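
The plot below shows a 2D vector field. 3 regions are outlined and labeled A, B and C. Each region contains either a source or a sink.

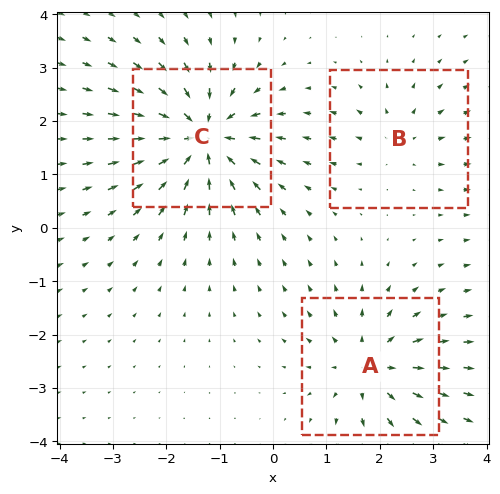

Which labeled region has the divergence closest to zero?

B

Divergence at each region's feature centre — A: about +4, B: about +2, C: about -6. Region B is closest to zero.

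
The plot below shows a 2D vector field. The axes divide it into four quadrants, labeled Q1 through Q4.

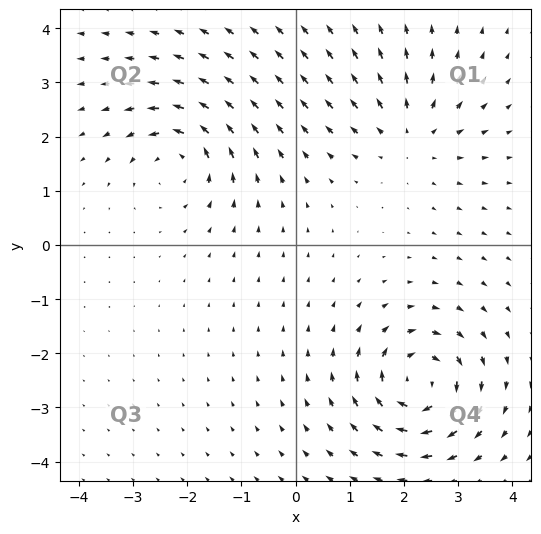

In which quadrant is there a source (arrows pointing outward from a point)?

The source sits at approximately (2.1, 2.0), which lies in quadrant Q1. The divergence there is about +3, positive as expected for a source.

Q1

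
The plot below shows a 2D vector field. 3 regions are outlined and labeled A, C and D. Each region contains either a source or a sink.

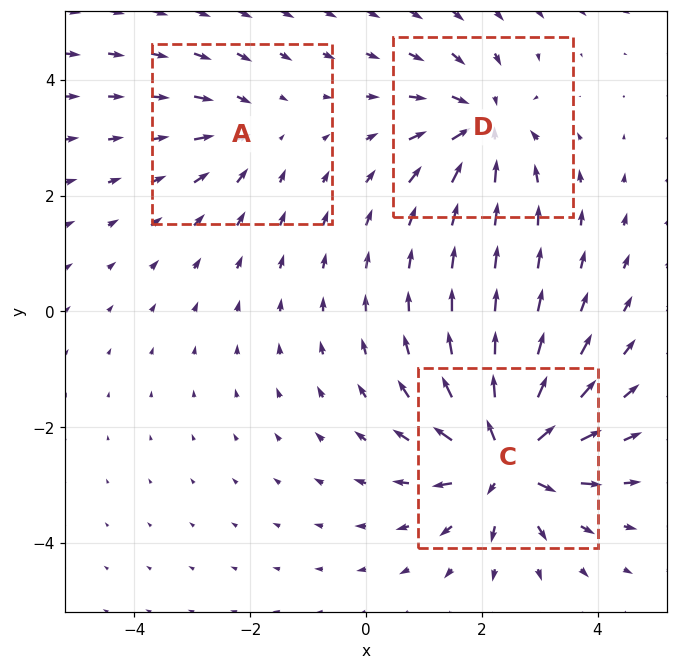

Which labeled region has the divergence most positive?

C

Divergence at each region's feature centre — A: about -2, C: about +6, D: about -4. Region C is most positive.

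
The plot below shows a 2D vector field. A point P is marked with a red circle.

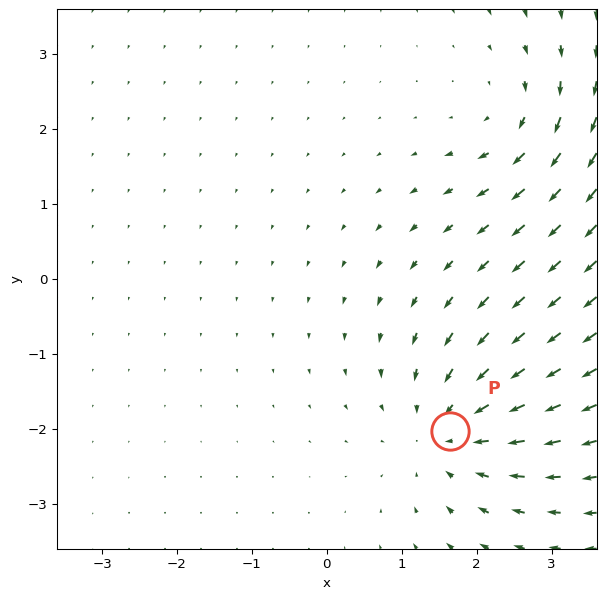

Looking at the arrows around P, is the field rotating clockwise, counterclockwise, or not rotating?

Near P at (1.6, -2.0) the arrows show no circulation. The curl there is ≈0.

not rotating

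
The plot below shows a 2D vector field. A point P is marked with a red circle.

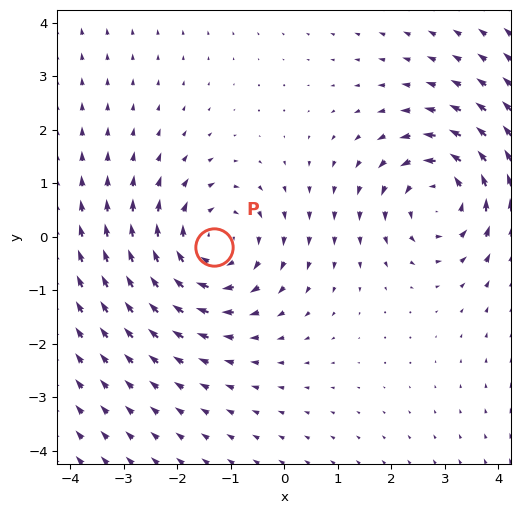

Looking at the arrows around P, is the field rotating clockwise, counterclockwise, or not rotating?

Near P at (-1.3, -0.2) the arrows circulate clockwise. The curl (z-component) there is about -3; negative curl means clockwise rotation.

clockwise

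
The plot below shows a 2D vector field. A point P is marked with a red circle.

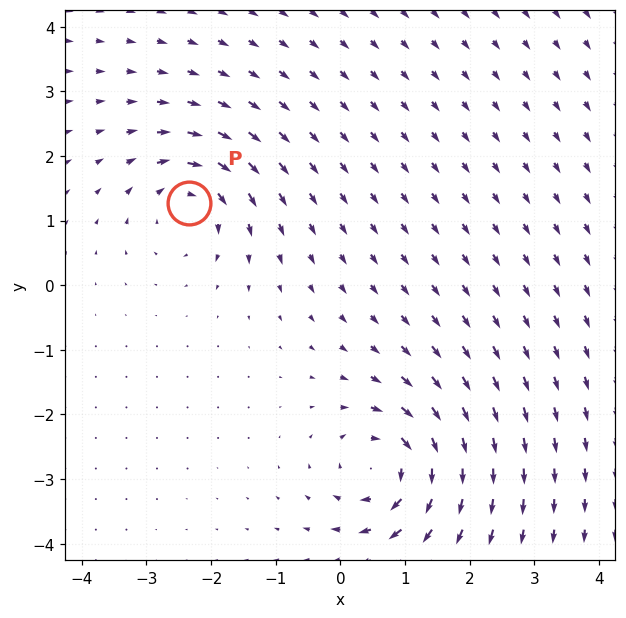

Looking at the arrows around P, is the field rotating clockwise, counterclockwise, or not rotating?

Near P at (-2.3, 1.3) the arrows circulate clockwise. The curl (z-component) there is about -4; negative curl means clockwise rotation.

clockwise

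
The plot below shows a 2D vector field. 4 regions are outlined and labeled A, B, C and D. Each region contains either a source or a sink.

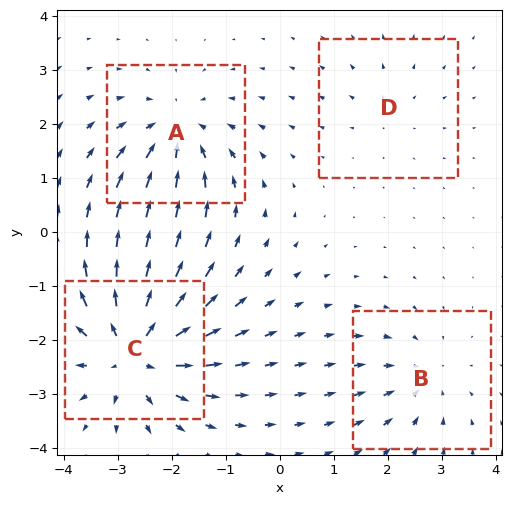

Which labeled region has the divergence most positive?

Divergence at each region's feature centre — A: about -5, B: about -3, C: about +7, D: about +2. Region C is most positive.

C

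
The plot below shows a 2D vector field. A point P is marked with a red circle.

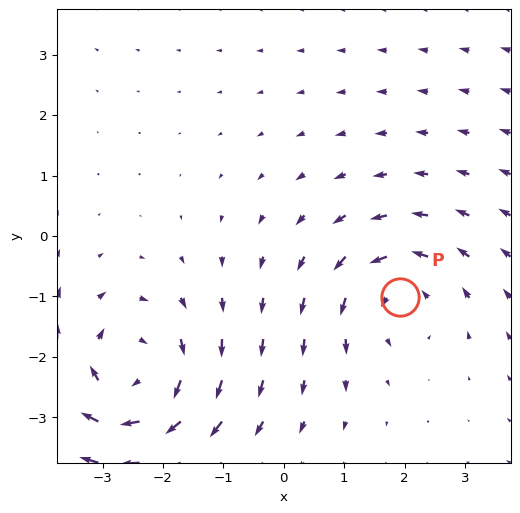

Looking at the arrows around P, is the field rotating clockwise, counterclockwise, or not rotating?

counterclockwise

Near P at (1.9, -1.0) the arrows circulate counterclockwise. The curl (z-component) there is about +3; positive curl means counterclockwise rotation.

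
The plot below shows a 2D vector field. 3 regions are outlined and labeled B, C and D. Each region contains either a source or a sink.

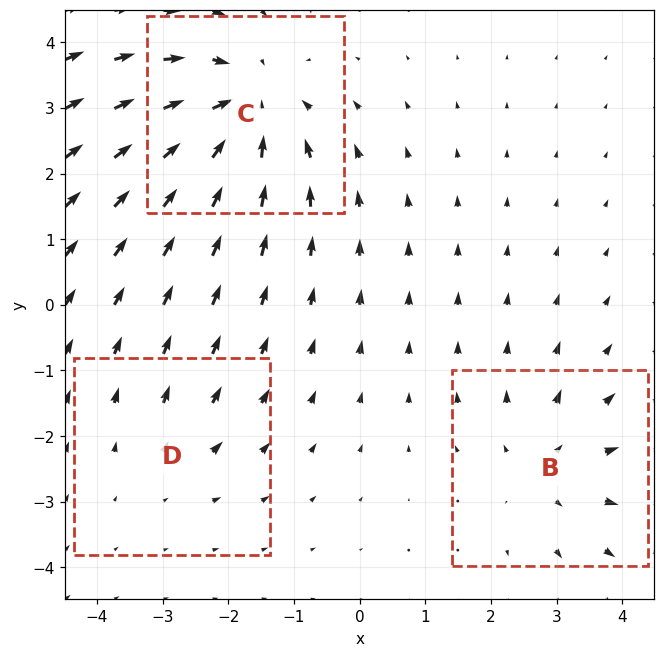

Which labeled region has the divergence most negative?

C

Divergence at each region's feature centre — B: about +3, C: about -5, D: about +2. Region C is most negative.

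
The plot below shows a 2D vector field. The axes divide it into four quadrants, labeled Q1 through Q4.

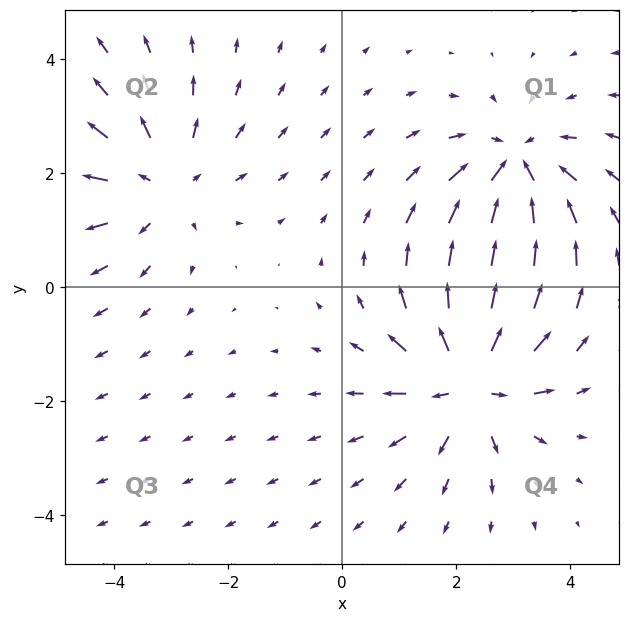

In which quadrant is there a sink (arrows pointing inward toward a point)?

Q1

The sink sits at approximately (3.0, 2.1), which lies in quadrant Q1. The divergence there is about -4, negative as expected for a sink.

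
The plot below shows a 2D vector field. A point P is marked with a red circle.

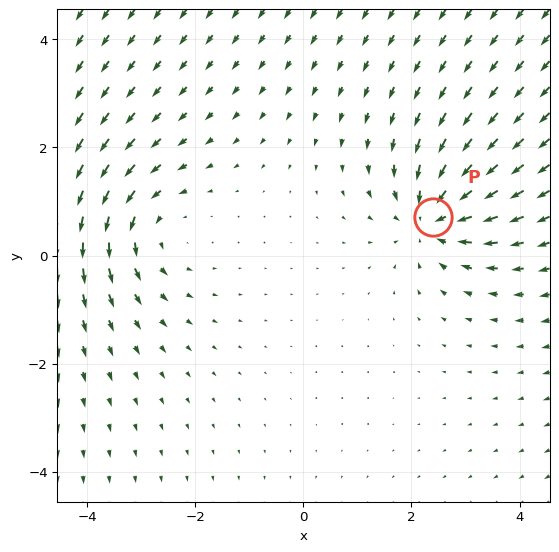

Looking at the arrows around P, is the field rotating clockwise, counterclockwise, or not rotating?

Near P at (2.4, 0.7) the arrows show no circulation. The curl there is ≈0.

not rotating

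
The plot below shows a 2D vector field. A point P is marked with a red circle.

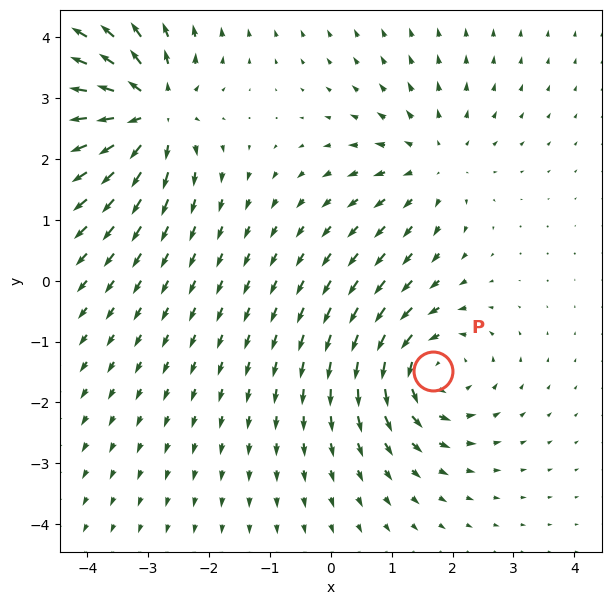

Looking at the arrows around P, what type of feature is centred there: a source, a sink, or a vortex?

vortex

At P (1.7, -1.5) the arrows circulate counterclockwise. Divergence ≈0, curl about +4 — near-zero divergence with nonzero curl is a vortex.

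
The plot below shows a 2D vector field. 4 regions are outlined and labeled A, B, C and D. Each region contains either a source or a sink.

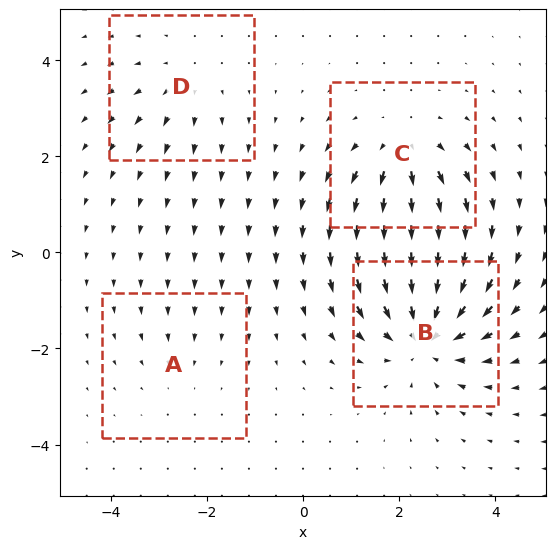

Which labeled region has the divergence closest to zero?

A

Divergence at each region's feature centre — A: about -2, B: about -6, C: about +4, D: about +3. Region A is closest to zero.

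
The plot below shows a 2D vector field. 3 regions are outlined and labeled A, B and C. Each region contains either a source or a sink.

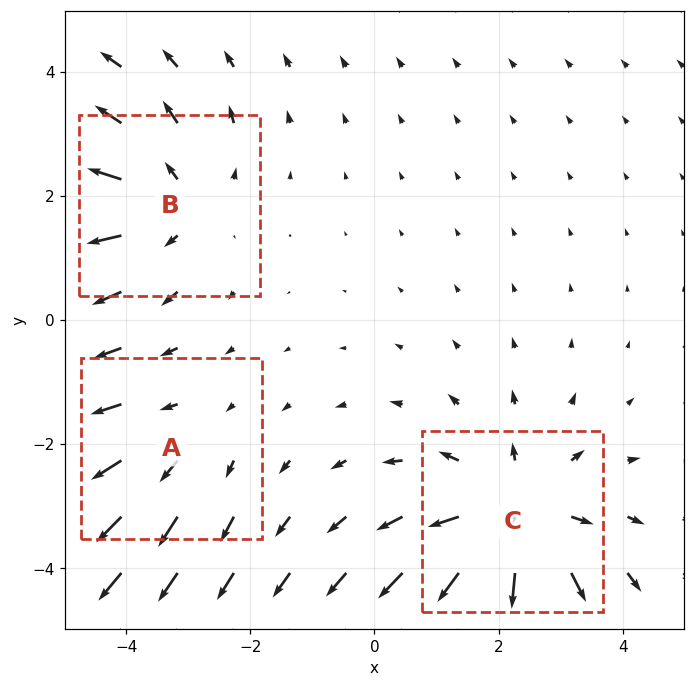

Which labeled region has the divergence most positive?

C

Divergence at each region's feature centre — A: about +2, B: about +3, C: about +4. Region C is most positive.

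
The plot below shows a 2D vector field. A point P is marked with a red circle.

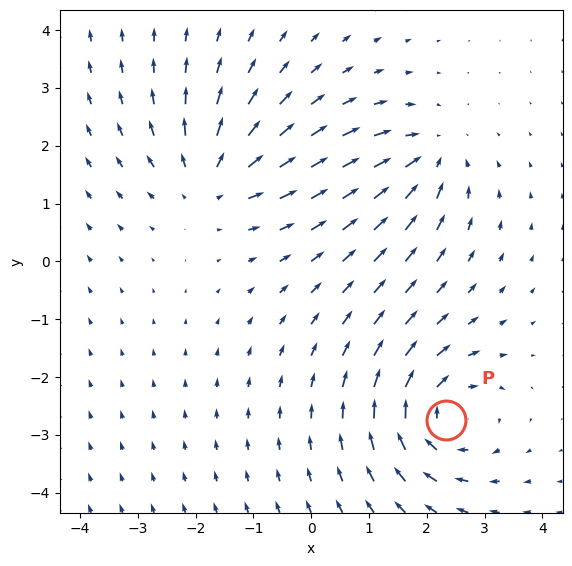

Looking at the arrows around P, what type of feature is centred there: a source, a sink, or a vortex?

vortex

At P (2.3, -2.7) the arrows circulate clockwise. Divergence ≈0, curl about -5 — near-zero divergence with nonzero curl is a vortex.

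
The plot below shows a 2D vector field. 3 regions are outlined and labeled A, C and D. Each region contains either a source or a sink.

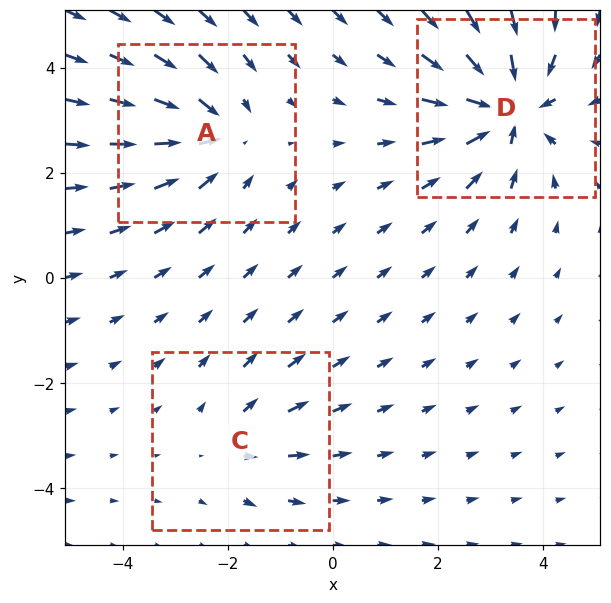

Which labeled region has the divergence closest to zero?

Divergence at each region's feature centre — A: about -3, C: about +2, D: about -5. Region C is closest to zero.

C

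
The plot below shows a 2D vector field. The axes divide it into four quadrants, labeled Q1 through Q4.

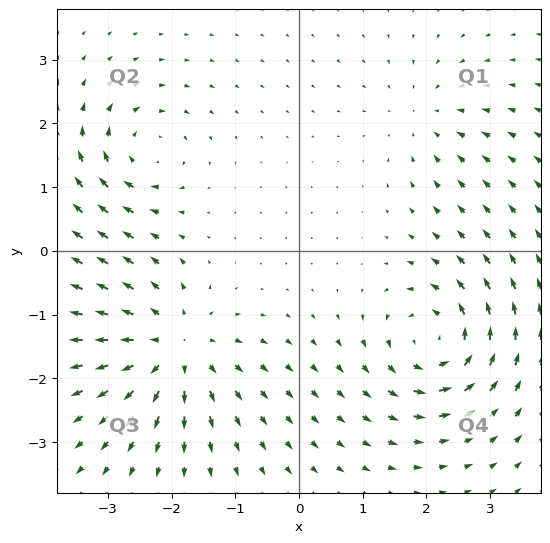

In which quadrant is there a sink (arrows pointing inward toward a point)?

The sink sits at approximately (2.0, 2.1), which lies in quadrant Q1. The divergence there is about -3, negative as expected for a sink.

Q1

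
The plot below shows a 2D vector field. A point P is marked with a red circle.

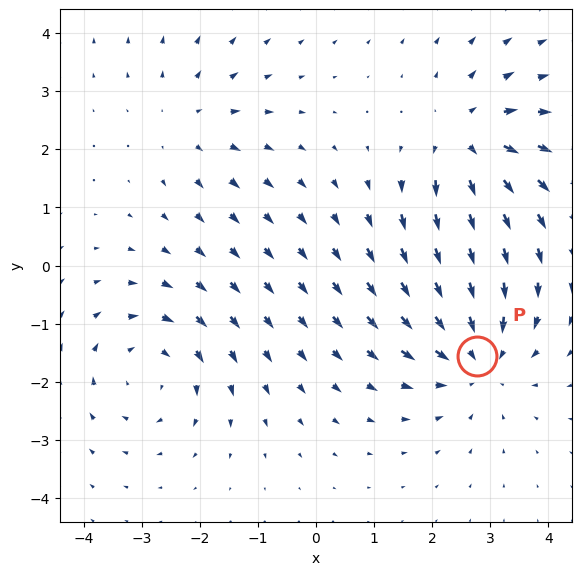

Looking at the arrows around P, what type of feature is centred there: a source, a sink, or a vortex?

sink

At P (2.8, -1.6) the arrows converge inward. Divergence about -4, curl ≈0 — negative divergence with near-zero curl is a sink.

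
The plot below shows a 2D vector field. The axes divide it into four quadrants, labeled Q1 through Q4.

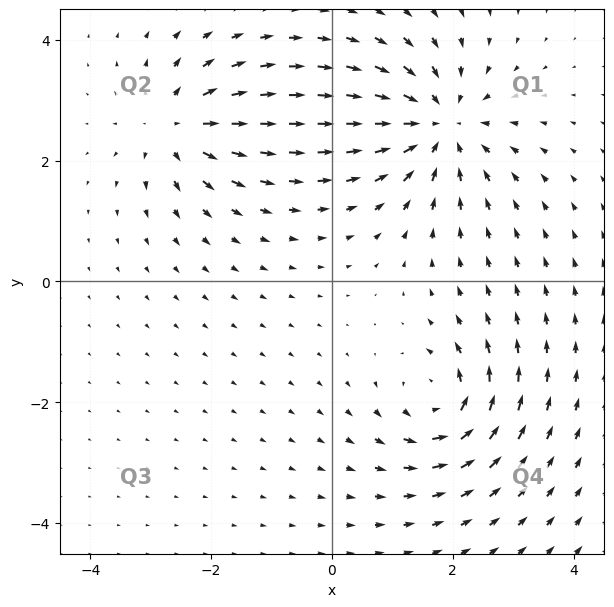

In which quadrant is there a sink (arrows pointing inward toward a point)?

Q1

The sink sits at approximately (1.8, 2.6), which lies in quadrant Q1. The divergence there is about -4, negative as expected for a sink.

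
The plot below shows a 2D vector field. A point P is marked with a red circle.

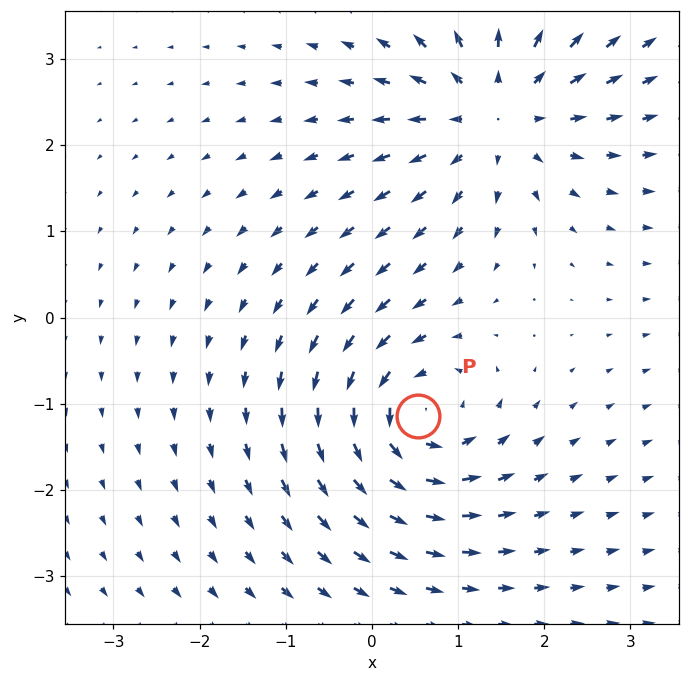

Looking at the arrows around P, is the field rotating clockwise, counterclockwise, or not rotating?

counterclockwise

Near P at (0.5, -1.1) the arrows circulate counterclockwise. The curl (z-component) there is about +5; positive curl means counterclockwise rotation.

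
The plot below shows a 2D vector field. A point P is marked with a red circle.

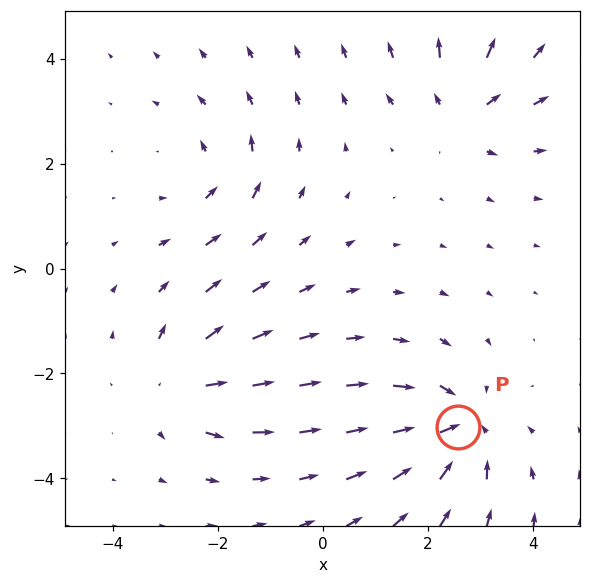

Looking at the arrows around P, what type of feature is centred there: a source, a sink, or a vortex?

At P (2.6, -3.0) the arrows converge inward. Divergence about -5, curl ≈0 — negative divergence with near-zero curl is a sink.

sink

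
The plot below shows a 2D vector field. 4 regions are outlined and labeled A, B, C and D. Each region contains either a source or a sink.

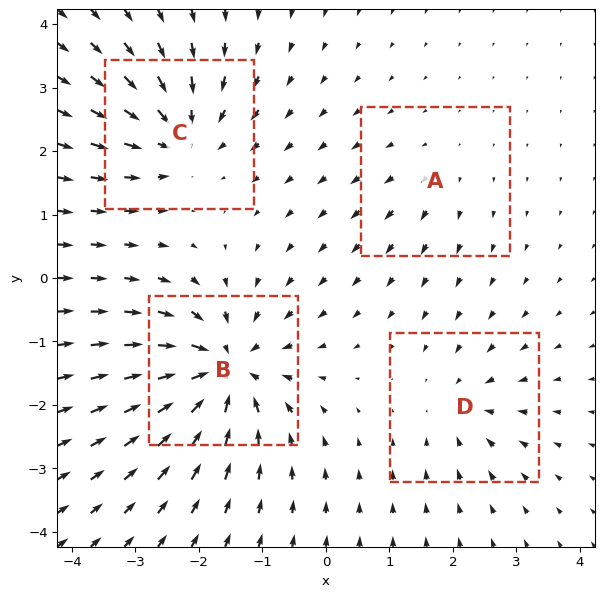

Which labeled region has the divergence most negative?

Divergence at each region's feature centre — A: about +2, B: about -9, C: about -6, D: about -4. Region B is most negative.

B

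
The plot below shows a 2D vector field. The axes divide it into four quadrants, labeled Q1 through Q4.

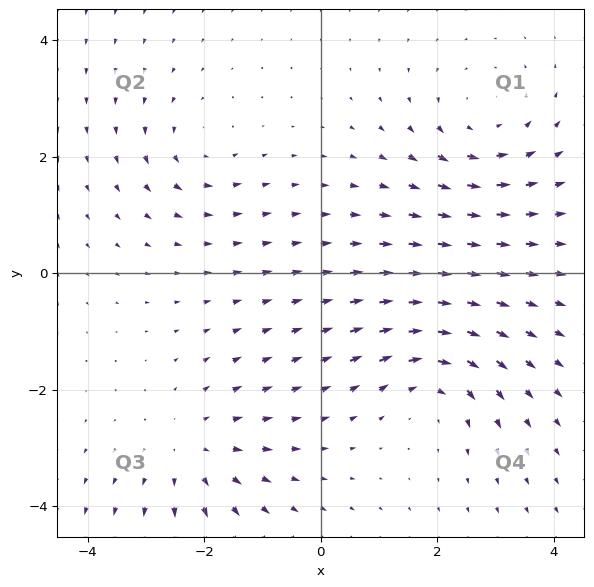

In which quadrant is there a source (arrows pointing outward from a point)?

The source sits at approximately (-2.2, -3.0), which lies in quadrant Q3. The divergence there is about +4, positive as expected for a source.

Q3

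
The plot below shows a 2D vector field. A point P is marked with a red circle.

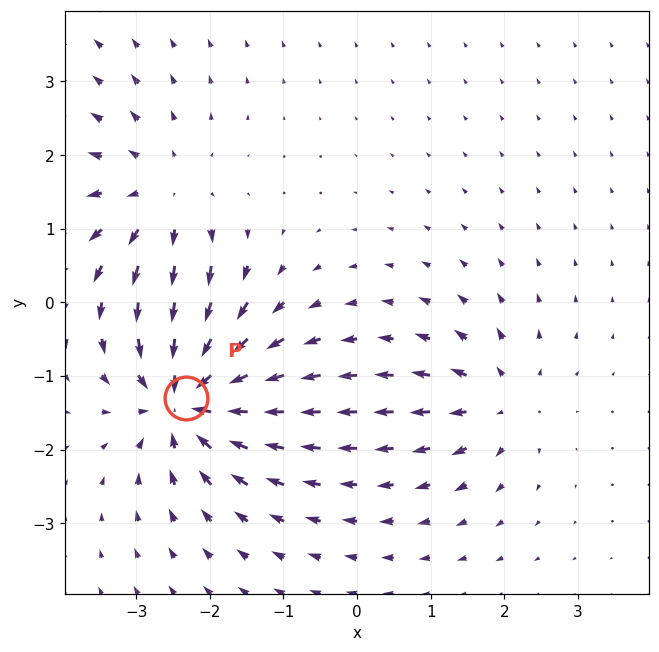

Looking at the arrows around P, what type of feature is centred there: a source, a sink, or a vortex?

At P (-2.3, -1.3) the arrows converge inward. Divergence about -7, curl ≈0 — negative divergence with near-zero curl is a sink.

sink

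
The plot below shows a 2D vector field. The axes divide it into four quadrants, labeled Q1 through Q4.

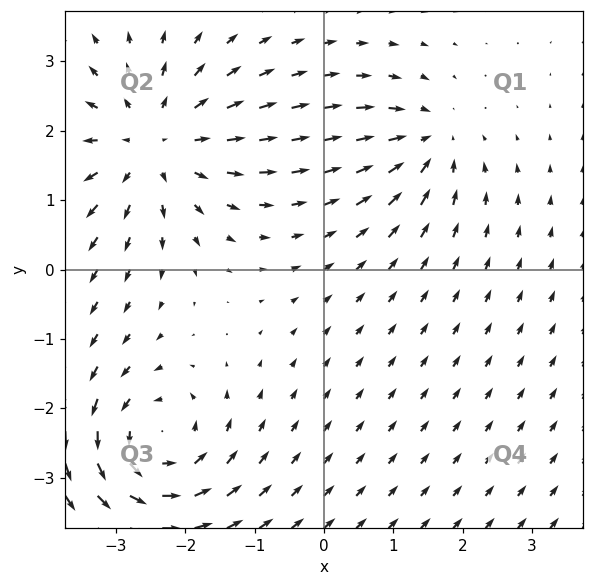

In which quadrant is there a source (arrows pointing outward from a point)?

Q2

The source sits at approximately (-2.5, 1.8), which lies in quadrant Q2. The divergence there is about +4, positive as expected for a source.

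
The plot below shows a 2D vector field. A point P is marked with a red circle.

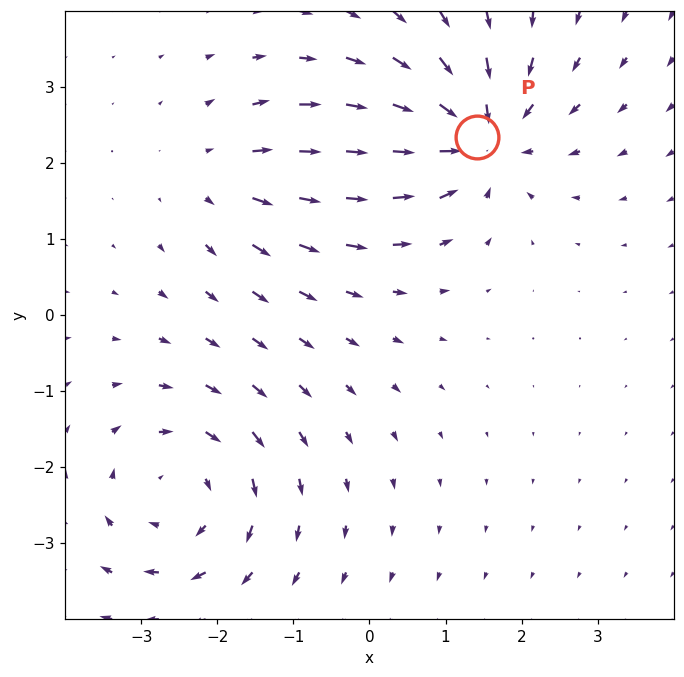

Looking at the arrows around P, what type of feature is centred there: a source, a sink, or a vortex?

sink

At P (1.4, 2.3) the arrows converge inward. Divergence about -5, curl ≈0 — negative divergence with near-zero curl is a sink.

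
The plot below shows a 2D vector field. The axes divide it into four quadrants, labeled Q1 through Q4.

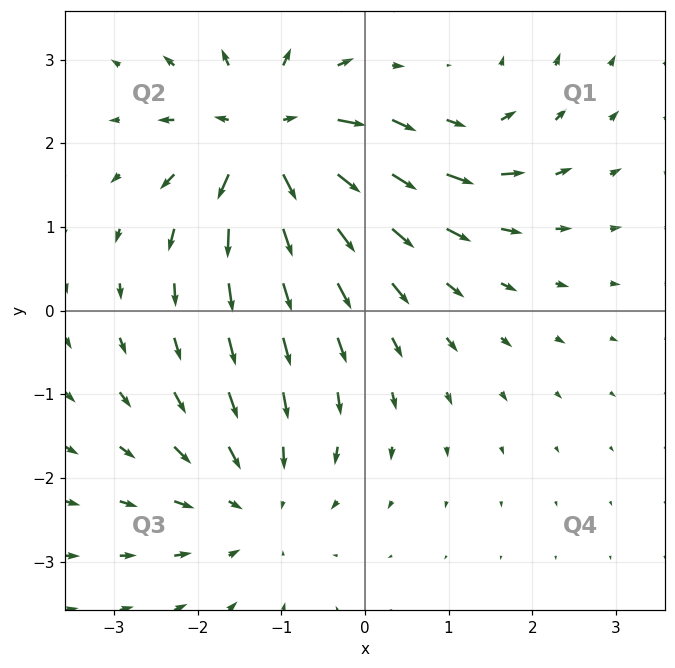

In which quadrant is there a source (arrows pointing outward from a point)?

The source sits at approximately (-1.2, 2.0), which lies in quadrant Q2. The divergence there is about +6, positive as expected for a source.

Q2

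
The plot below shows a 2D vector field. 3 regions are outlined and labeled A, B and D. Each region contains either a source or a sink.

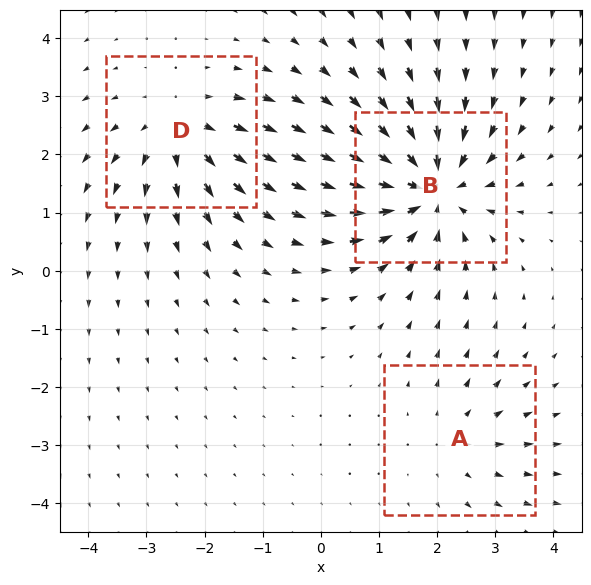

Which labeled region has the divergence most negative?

B

Divergence at each region's feature centre — A: about +2, B: about -5, D: about +3. Region B is most negative.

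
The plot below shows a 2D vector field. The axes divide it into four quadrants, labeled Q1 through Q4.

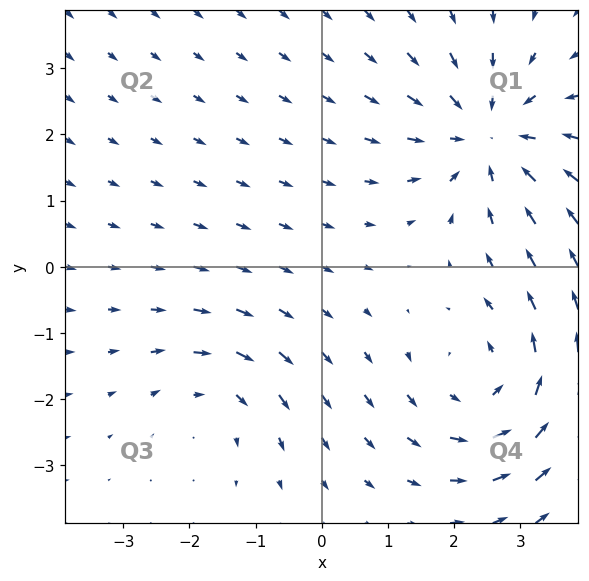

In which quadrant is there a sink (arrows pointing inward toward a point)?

The sink sits at approximately (2.5, 2.0), which lies in quadrant Q1. The divergence there is about -4, negative as expected for a sink.

Q1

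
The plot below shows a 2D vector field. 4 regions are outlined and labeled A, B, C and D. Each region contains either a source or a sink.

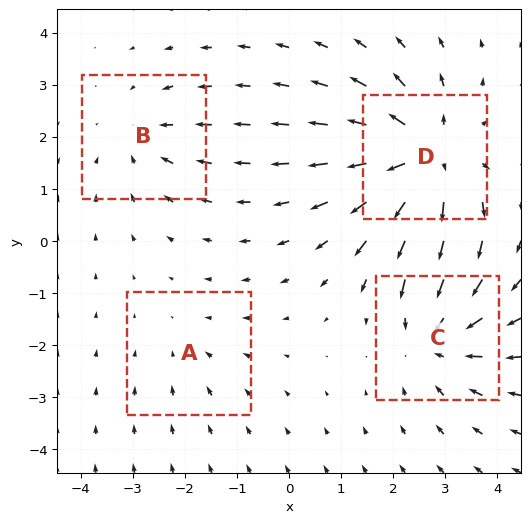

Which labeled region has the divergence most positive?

Divergence at each region's feature centre — A: about -2, B: about -3, C: about -5, D: about +6. Region D is most positive.

D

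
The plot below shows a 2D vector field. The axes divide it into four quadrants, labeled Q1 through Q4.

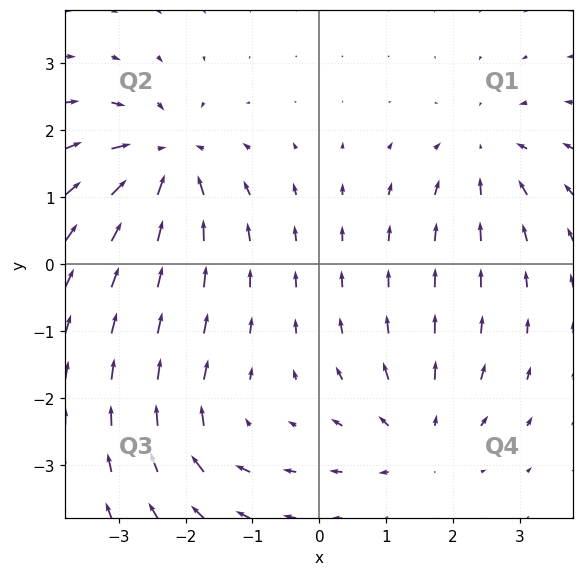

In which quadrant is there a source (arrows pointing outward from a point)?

Q4

The source sits at approximately (1.5, -2.6), which lies in quadrant Q4. The divergence there is about +4, positive as expected for a source.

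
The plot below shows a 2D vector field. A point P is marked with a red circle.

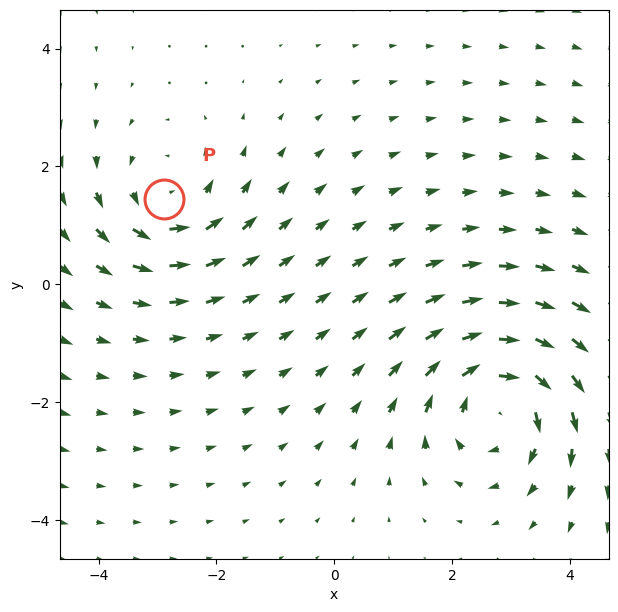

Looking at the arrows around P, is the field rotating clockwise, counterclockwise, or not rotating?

Near P at (-2.9, 1.5) the arrows circulate counterclockwise. The curl (z-component) there is about +4; positive curl means counterclockwise rotation.

counterclockwise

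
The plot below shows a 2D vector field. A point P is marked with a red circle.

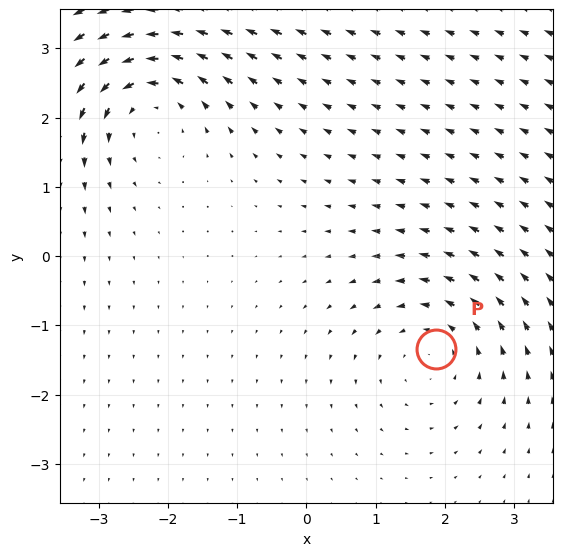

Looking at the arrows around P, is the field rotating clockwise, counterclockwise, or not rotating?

Near P at (1.9, -1.3) the arrows circulate counterclockwise. The curl (z-component) there is about +2; positive curl means counterclockwise rotation.

counterclockwise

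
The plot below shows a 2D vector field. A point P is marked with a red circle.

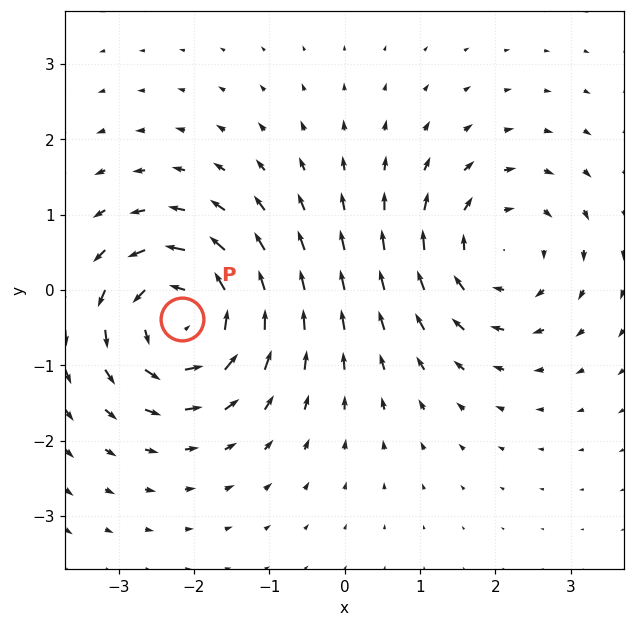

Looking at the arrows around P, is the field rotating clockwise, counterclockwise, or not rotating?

counterclockwise

Near P at (-2.2, -0.4) the arrows circulate counterclockwise. The curl (z-component) there is about +6; positive curl means counterclockwise rotation.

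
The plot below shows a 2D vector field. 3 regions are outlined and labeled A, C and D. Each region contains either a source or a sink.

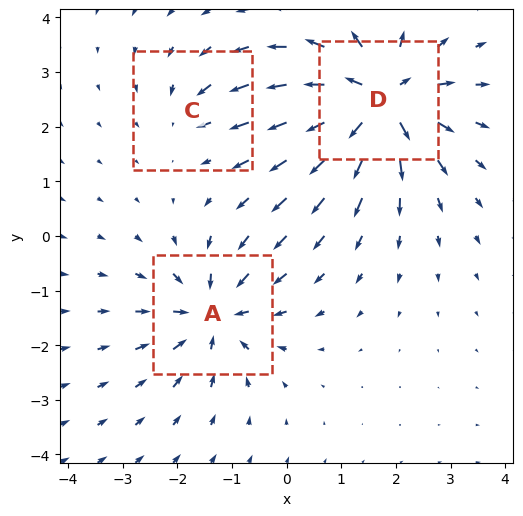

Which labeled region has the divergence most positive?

Divergence at each region's feature centre — A: about -4, C: about -2, D: about +6. Region D is most positive.

D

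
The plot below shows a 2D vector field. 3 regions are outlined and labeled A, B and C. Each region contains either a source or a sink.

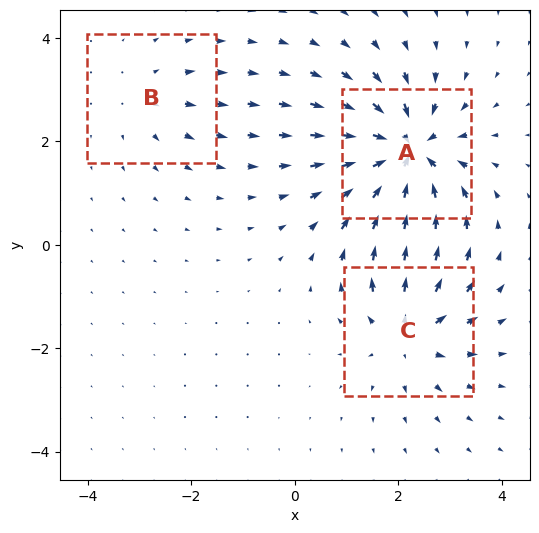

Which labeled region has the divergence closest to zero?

B

Divergence at each region's feature centre — A: about -6, B: about +2, C: about +4. Region B is closest to zero.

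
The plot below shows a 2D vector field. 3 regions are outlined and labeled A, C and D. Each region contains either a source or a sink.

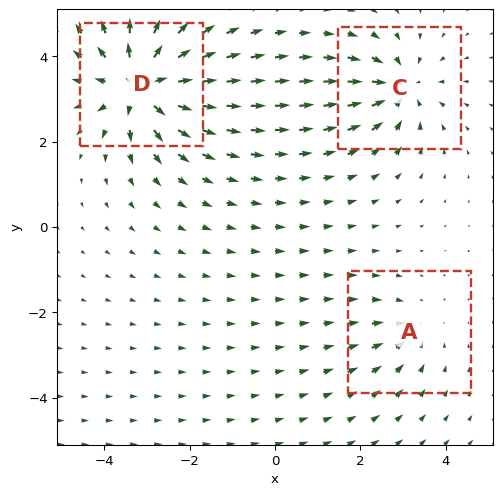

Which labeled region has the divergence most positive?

D

Divergence at each region's feature centre — A: about -2, C: about -4, D: about +6. Region D is most positive.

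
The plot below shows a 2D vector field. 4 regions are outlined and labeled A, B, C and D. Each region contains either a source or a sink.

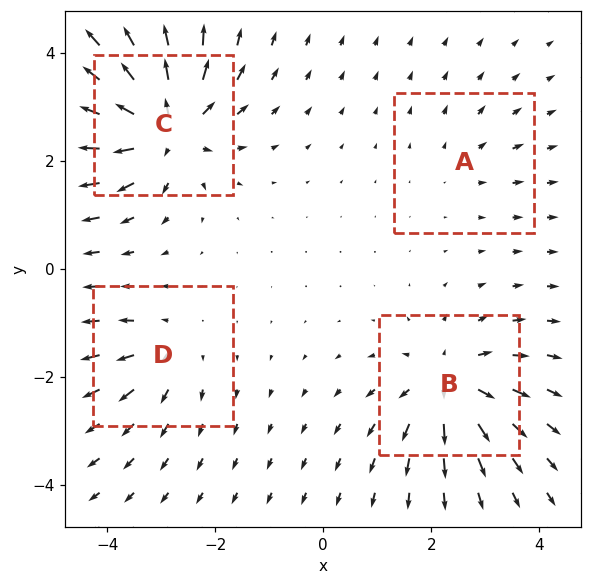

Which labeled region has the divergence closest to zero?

Divergence at each region's feature centre — A: about +2, B: about +6, C: about +9, D: about +4. Region A is closest to zero.

A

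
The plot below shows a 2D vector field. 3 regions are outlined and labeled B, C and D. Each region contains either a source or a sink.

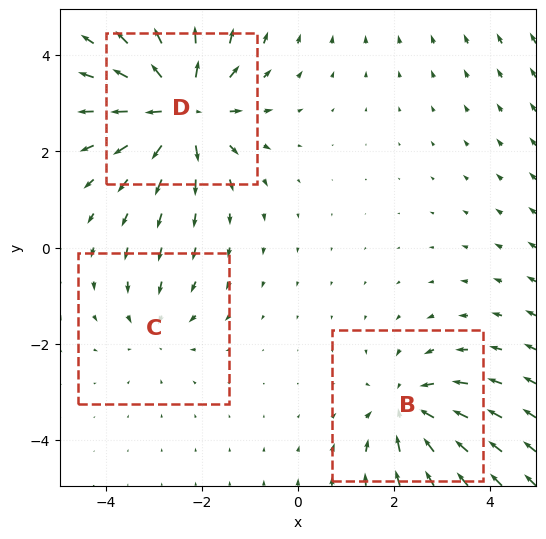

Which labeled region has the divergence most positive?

Divergence at each region's feature centre — B: about -4, C: about -2, D: about +5. Region D is most positive.

D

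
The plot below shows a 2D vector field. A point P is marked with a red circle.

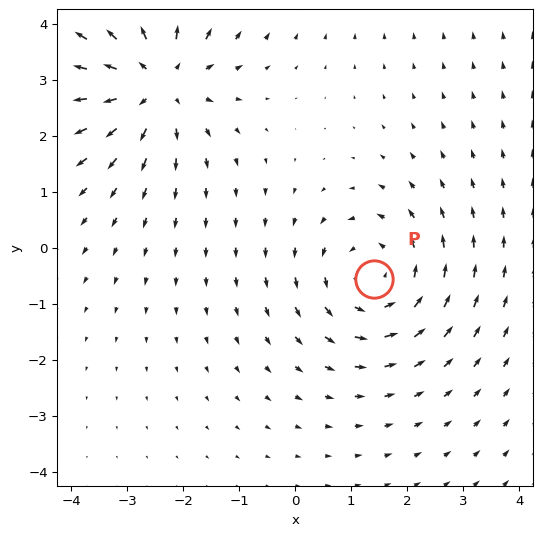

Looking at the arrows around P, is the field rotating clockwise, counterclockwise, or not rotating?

Near P at (1.4, -0.6) the arrows circulate counterclockwise. The curl (z-component) there is about +3; positive curl means counterclockwise rotation.

counterclockwise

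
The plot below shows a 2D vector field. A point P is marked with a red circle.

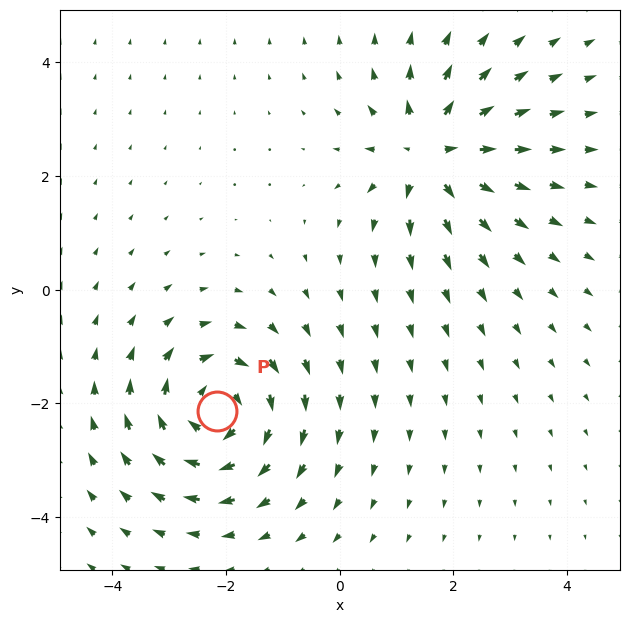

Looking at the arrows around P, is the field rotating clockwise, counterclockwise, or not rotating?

Near P at (-2.2, -2.1) the arrows circulate clockwise. The curl (z-component) there is about -5; negative curl means clockwise rotation.

clockwise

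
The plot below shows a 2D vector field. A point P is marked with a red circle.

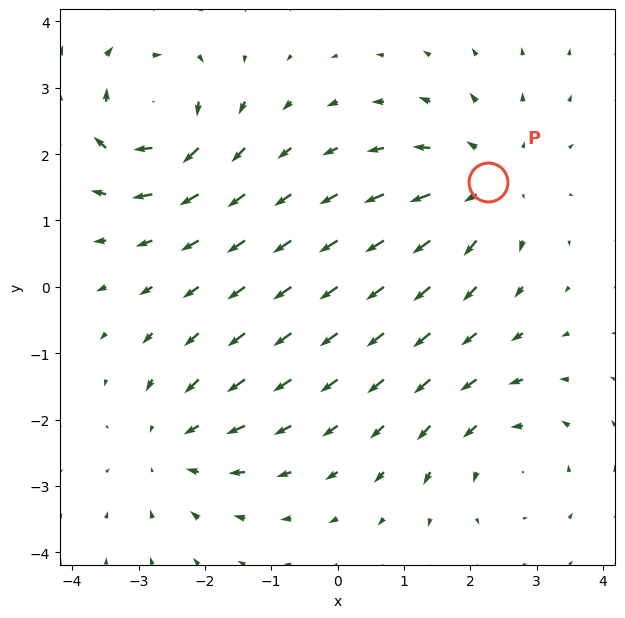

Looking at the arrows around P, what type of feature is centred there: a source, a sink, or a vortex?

At P (2.3, 1.6) the arrows spread outward. Divergence about +3, curl ≈0 — positive divergence with near-zero curl is a source.

source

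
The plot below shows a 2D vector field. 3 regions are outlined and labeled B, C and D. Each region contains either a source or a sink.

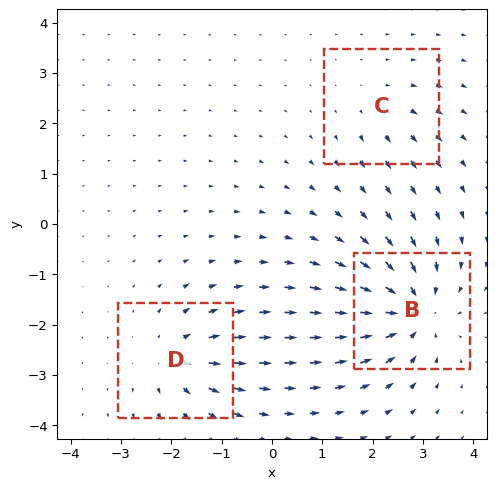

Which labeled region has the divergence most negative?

Divergence at each region's feature centre — B: about -6, C: about +2, D: about +4. Region B is most negative.

B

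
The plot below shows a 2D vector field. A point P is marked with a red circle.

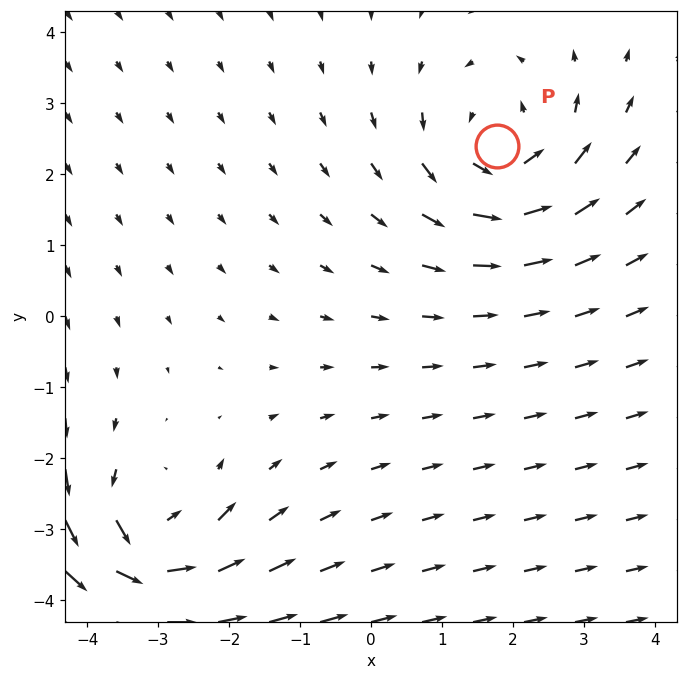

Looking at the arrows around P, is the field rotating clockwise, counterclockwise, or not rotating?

counterclockwise

Near P at (1.8, 2.4) the arrows circulate counterclockwise. The curl (z-component) there is about +3; positive curl means counterclockwise rotation.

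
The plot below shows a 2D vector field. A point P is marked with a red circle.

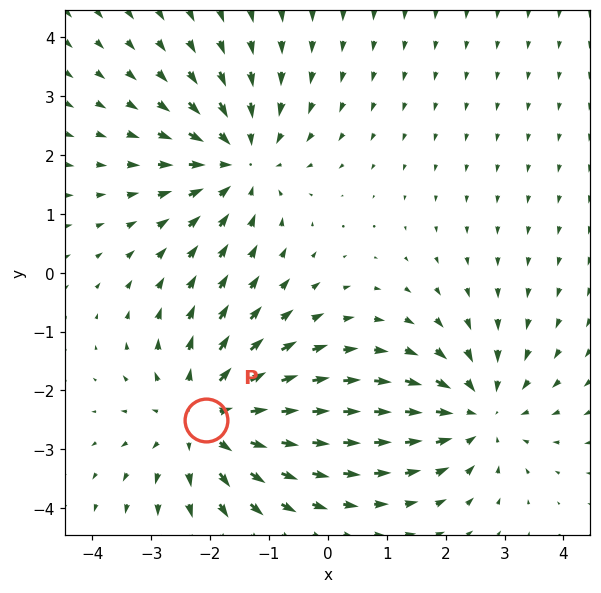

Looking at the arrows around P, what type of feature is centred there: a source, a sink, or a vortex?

At P (-2.1, -2.5) the arrows spread outward. Divergence about +4, curl ≈0 — positive divergence with near-zero curl is a source.

source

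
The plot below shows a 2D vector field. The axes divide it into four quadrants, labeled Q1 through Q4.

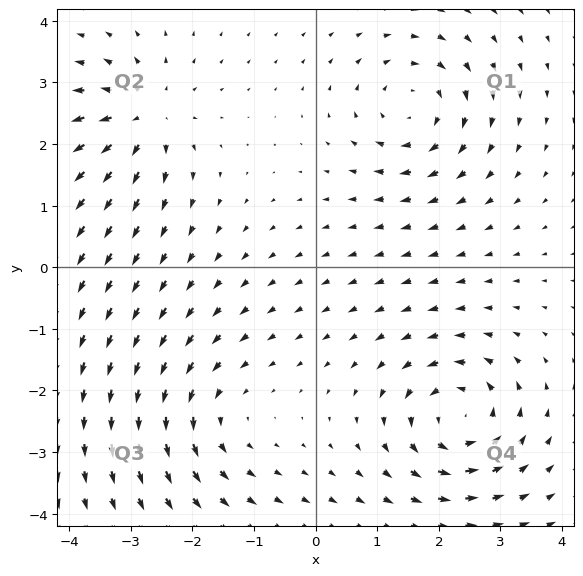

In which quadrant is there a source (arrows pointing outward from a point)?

Q2

The source sits at approximately (-2.8, 2.4), which lies in quadrant Q2. The divergence there is about +5, positive as expected for a source.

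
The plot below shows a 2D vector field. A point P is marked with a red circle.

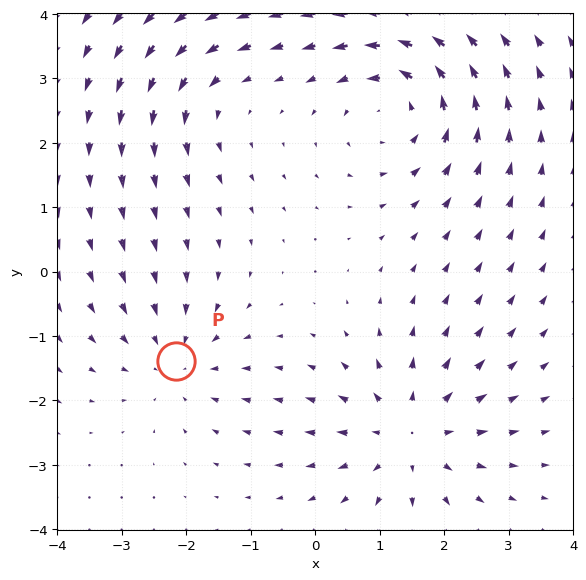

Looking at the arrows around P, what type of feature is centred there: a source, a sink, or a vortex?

sink

At P (-2.2, -1.4) the arrows converge inward. Divergence about -3, curl ≈0 — negative divergence with near-zero curl is a sink.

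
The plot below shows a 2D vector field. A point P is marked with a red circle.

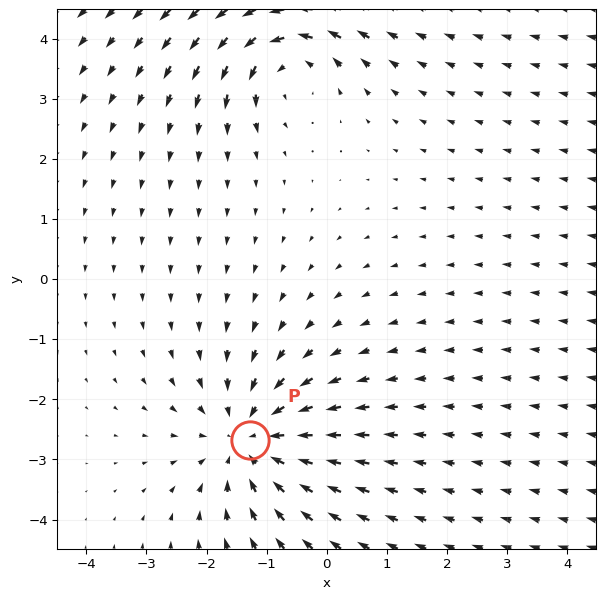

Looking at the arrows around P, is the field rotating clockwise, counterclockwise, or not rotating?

not rotating

Near P at (-1.3, -2.7) the arrows show no circulation. The curl there is ≈0.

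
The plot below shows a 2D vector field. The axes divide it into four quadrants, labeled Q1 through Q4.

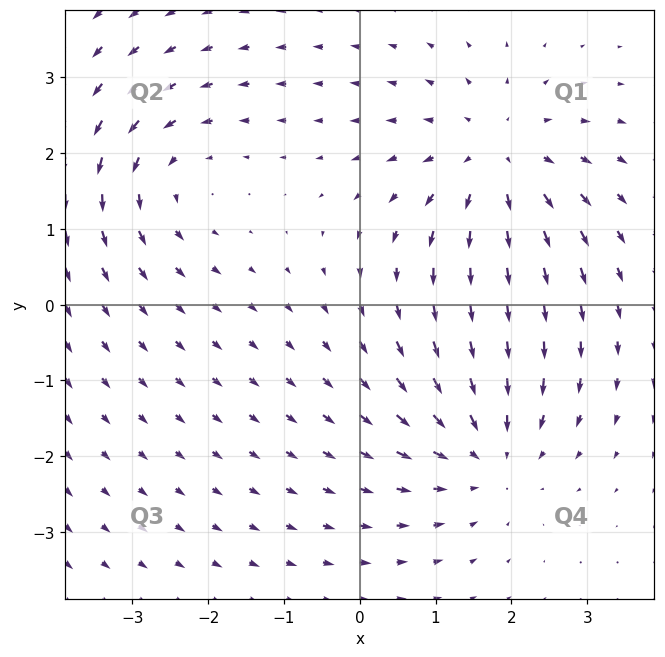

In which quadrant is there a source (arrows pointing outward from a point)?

The source sits at approximately (1.8, 1.9), which lies in quadrant Q1. The divergence there is about +5, positive as expected for a source.

Q1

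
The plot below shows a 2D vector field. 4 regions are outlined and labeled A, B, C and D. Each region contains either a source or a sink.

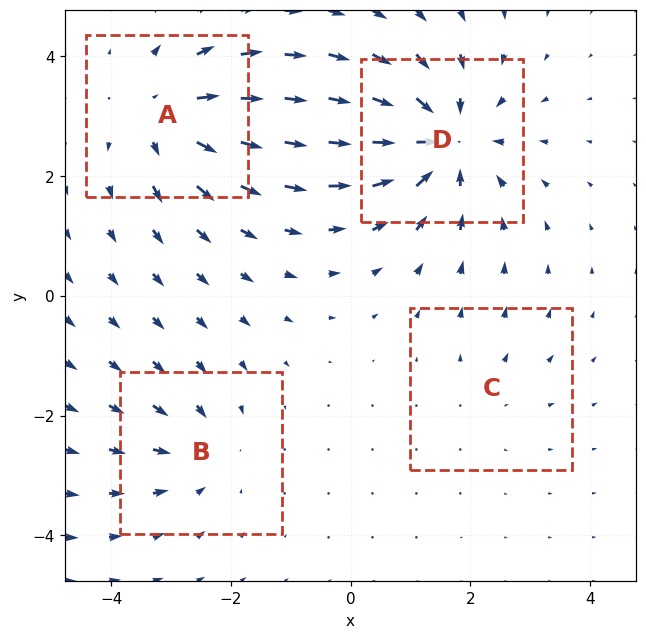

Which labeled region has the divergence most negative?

D

Divergence at each region's feature centre — A: about +5, B: about -4, C: about +2, D: about -7. Region D is most negative.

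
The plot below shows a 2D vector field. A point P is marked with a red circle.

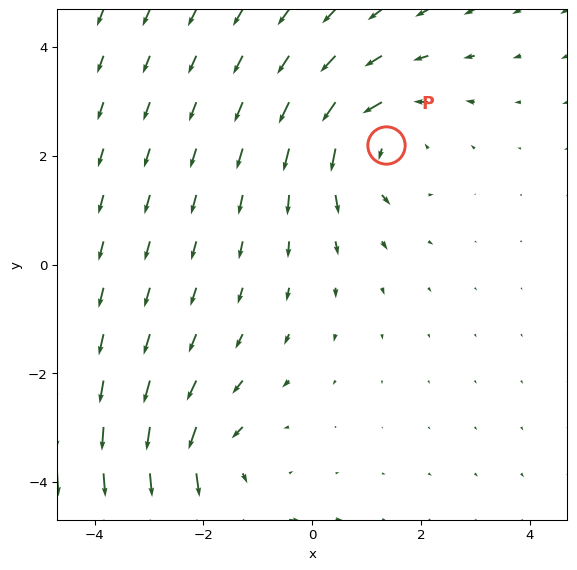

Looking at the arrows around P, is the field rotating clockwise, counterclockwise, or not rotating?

Near P at (1.3, 2.2) the arrows circulate counterclockwise. The curl (z-component) there is about +3; positive curl means counterclockwise rotation.

counterclockwise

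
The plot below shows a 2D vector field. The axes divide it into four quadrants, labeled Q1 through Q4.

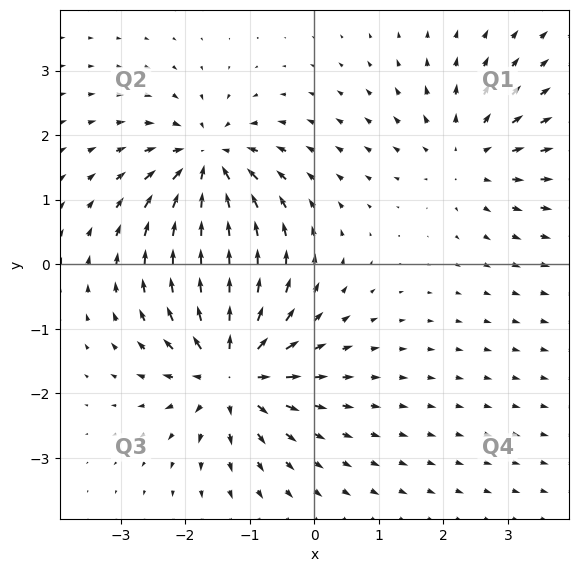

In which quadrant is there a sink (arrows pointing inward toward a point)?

The sink sits at approximately (-1.6, 1.6), which lies in quadrant Q2. The divergence there is about -6, negative as expected for a sink.

Q2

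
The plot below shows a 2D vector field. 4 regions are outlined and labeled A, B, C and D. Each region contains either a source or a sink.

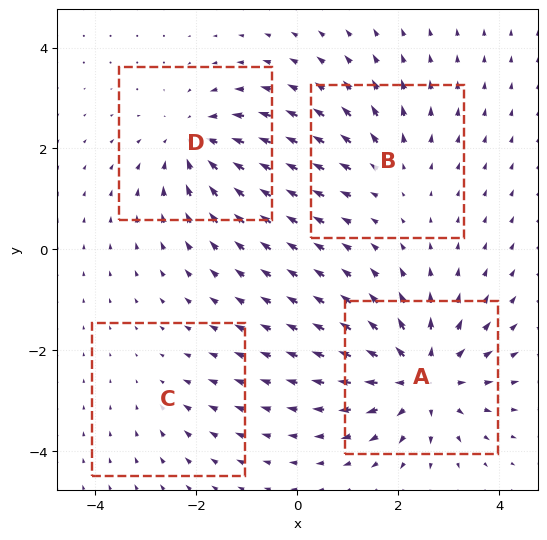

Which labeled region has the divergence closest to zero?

Divergence at each region's feature centre — A: about +6, B: about +3, C: about -2, D: about -5. Region C is closest to zero.

C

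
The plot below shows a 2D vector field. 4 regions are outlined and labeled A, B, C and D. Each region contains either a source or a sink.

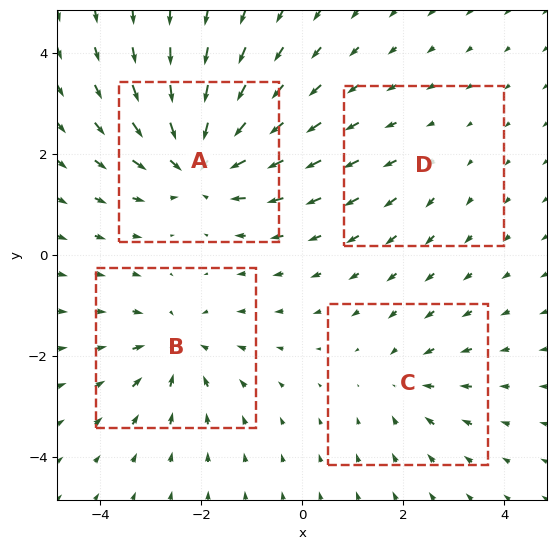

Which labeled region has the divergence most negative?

A

Divergence at each region's feature centre — A: about -7, B: about -4, C: about -3, D: about +2. Region A is most negative.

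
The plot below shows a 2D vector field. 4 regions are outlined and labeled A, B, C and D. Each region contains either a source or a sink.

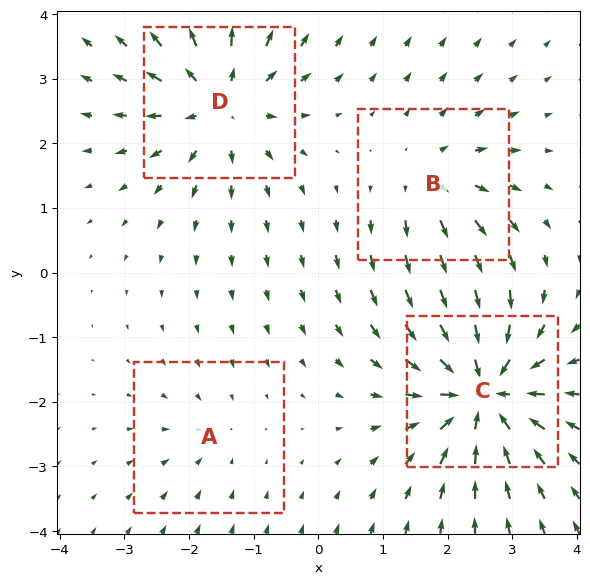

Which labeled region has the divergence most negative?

C

Divergence at each region's feature centre — A: about -2, B: about +4, C: about -7, D: about +6. Region C is most negative.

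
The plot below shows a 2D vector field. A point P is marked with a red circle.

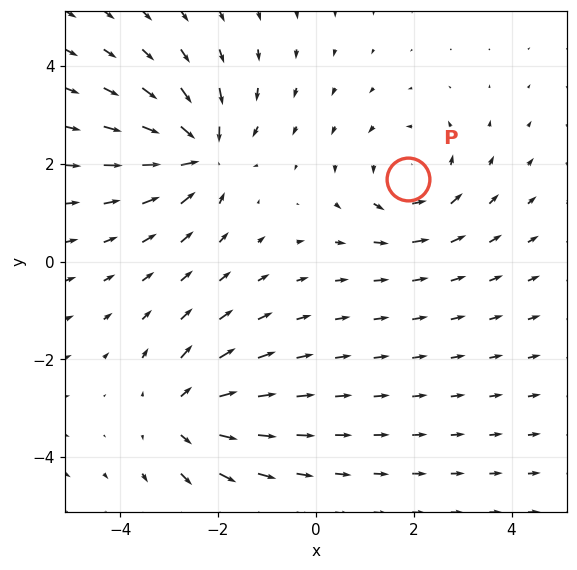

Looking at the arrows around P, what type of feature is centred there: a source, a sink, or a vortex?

vortex

At P (1.9, 1.7) the arrows circulate counterclockwise. Divergence ≈0, curl about +3 — near-zero divergence with nonzero curl is a vortex.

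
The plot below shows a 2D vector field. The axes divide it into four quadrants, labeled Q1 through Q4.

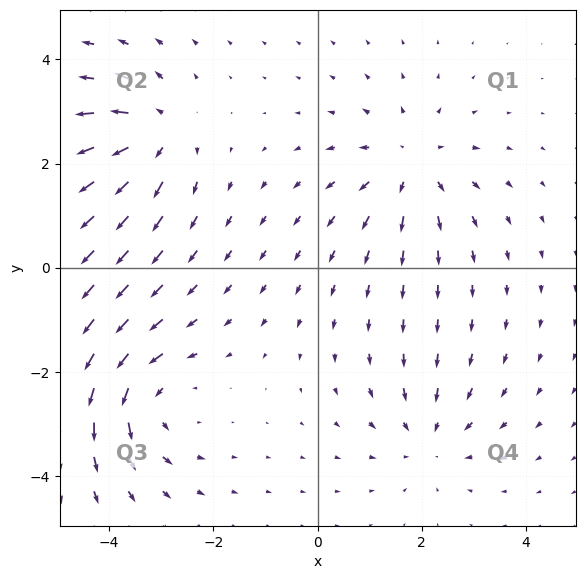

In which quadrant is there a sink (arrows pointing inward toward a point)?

Q4

The sink sits at approximately (2.1, -3.3), which lies in quadrant Q4. The divergence there is about -3, negative as expected for a sink.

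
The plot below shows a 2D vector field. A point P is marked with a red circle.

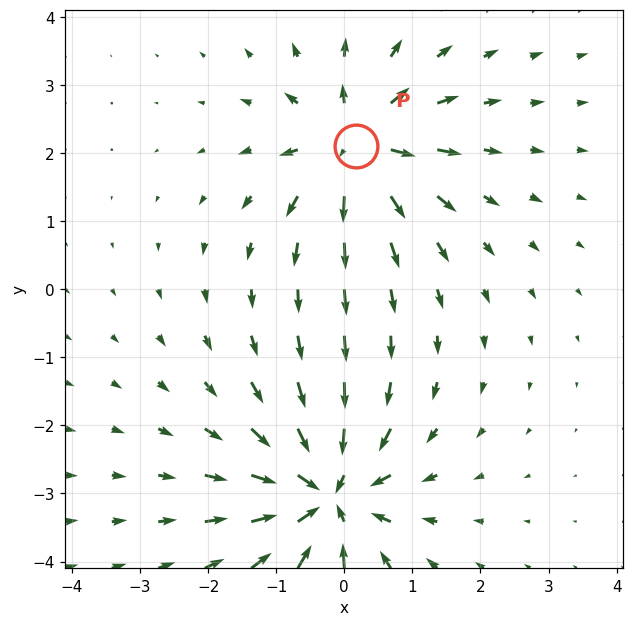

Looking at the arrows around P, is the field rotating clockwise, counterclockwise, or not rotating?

Near P at (0.2, 2.1) the arrows show no circulation. The curl there is ≈0.

not rotating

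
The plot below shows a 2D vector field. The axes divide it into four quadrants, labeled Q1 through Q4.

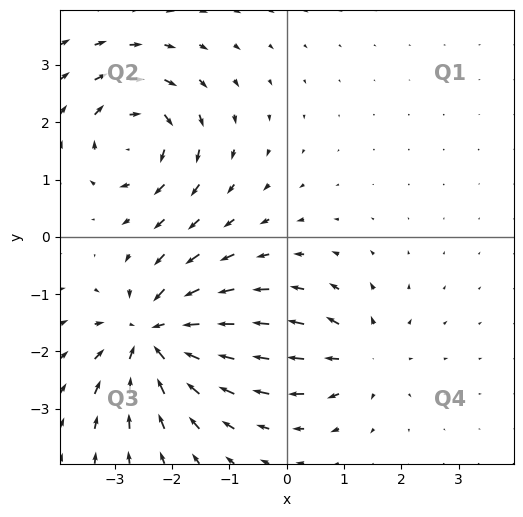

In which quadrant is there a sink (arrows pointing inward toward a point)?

The sink sits at approximately (-2.3, -1.7), which lies in quadrant Q3. The divergence there is about -6, negative as expected for a sink.

Q3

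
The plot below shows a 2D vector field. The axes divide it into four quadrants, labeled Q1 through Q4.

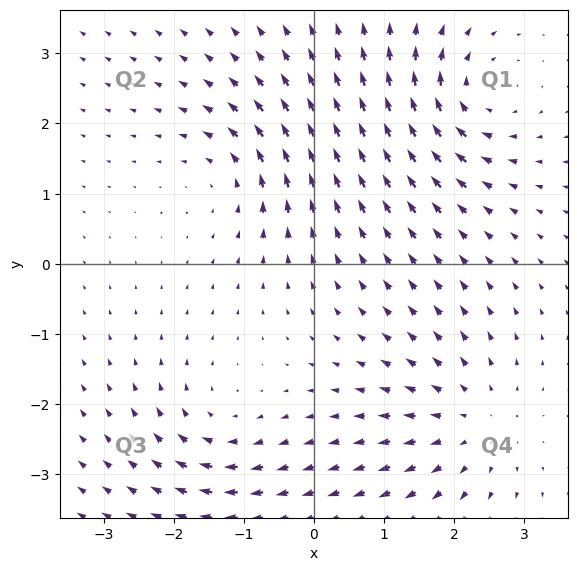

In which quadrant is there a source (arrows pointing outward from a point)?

Q4

The source sits at approximately (2.3, -2.3), which lies in quadrant Q4. The divergence there is about +4, positive as expected for a source.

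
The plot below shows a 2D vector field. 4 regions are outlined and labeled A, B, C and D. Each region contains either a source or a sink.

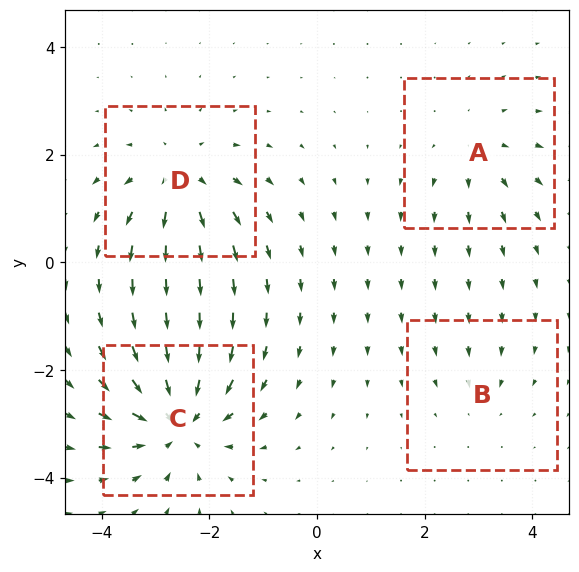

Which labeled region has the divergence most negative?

Divergence at each region's feature centre — A: about +3, B: about -2, C: about -7, D: about +5. Region C is most negative.

C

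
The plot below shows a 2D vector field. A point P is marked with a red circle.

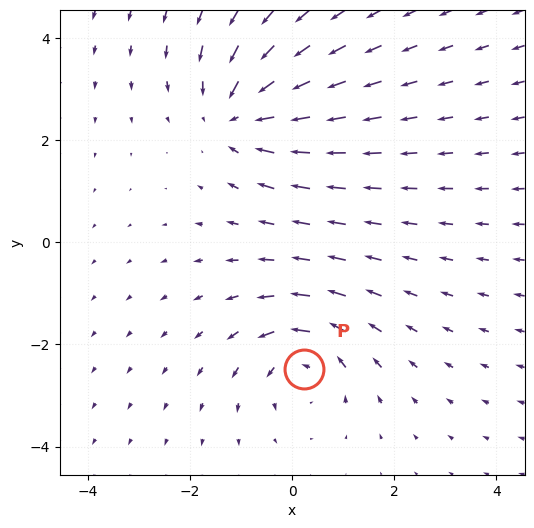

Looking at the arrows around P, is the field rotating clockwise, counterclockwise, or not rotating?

counterclockwise

Near P at (0.2, -2.5) the arrows circulate counterclockwise. The curl (z-component) there is about +4; positive curl means counterclockwise rotation.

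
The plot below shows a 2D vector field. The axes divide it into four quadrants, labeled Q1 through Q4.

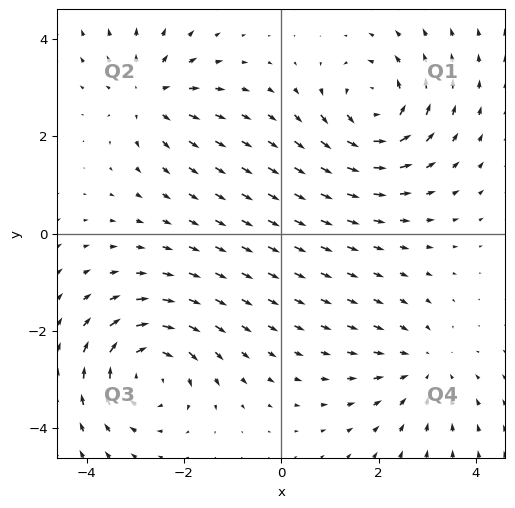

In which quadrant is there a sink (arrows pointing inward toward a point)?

Q4

The sink sits at approximately (2.9, -2.8), which lies in quadrant Q4. The divergence there is about -3, negative as expected for a sink.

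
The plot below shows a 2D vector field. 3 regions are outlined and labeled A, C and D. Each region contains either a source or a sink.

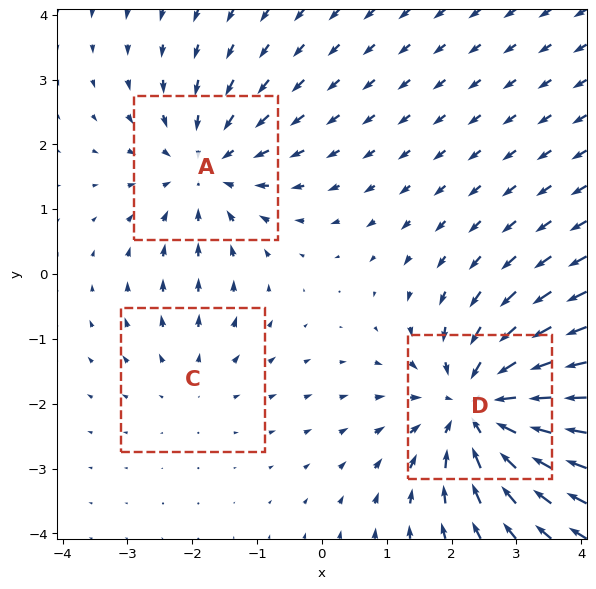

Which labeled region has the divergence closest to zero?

C

Divergence at each region's feature centre — A: about -3, C: about +2, D: about -5. Region C is closest to zero.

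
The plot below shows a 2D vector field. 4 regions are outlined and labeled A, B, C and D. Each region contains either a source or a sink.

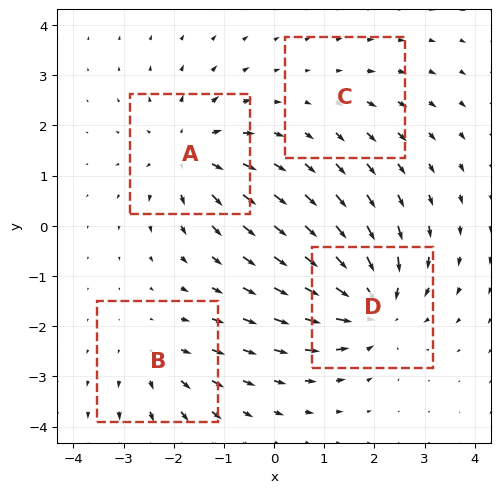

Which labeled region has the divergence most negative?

D

Divergence at each region's feature centre — A: about +5, B: about +3, C: about +2, D: about -6. Region D is most negative.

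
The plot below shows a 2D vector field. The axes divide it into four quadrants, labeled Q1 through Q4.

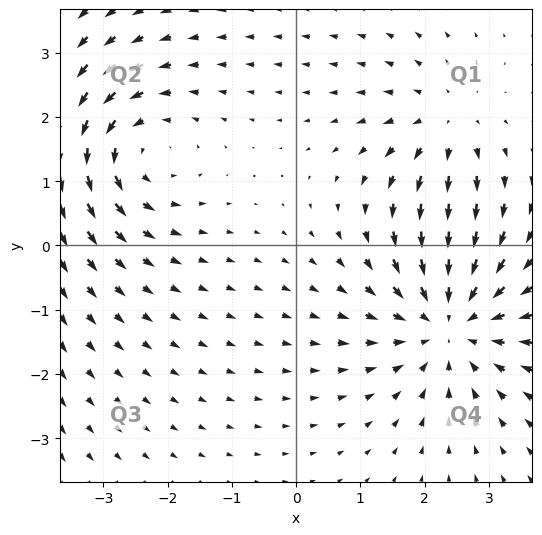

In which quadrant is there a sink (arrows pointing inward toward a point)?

Q4

The sink sits at approximately (2.4, -1.2), which lies in quadrant Q4. The divergence there is about -4, negative as expected for a sink.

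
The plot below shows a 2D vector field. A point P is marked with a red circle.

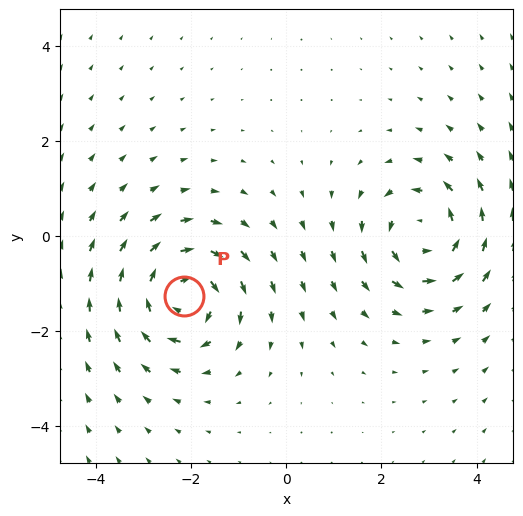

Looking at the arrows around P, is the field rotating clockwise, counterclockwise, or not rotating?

Near P at (-2.1, -1.3) the arrows circulate clockwise. The curl (z-component) there is about -5; negative curl means clockwise rotation.

clockwise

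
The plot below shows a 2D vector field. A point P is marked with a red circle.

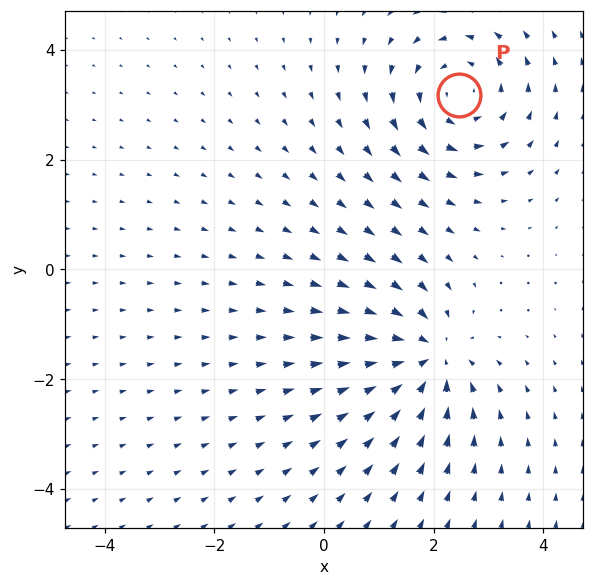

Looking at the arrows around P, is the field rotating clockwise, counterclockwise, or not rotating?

Near P at (2.5, 3.2) the arrows circulate counterclockwise. The curl (z-component) there is about +3; positive curl means counterclockwise rotation.

counterclockwise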